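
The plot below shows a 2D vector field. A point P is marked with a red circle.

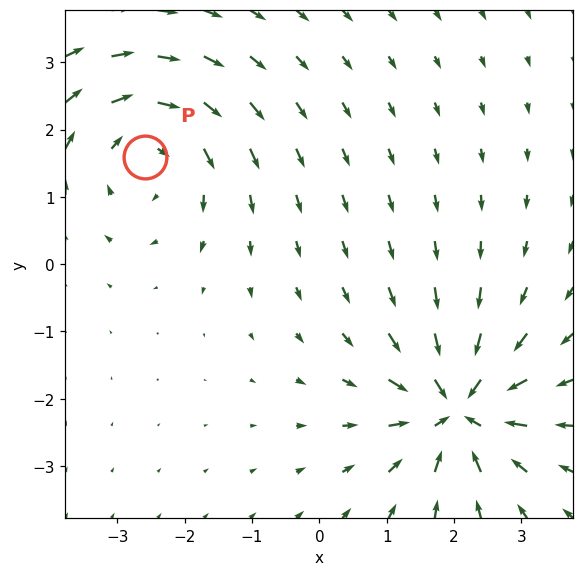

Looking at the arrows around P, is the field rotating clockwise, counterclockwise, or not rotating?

Near P at (-2.6, 1.6) the arrows circulate clockwise. The curl (z-component) there is about -4; negative curl means clockwise rotation.

clockwise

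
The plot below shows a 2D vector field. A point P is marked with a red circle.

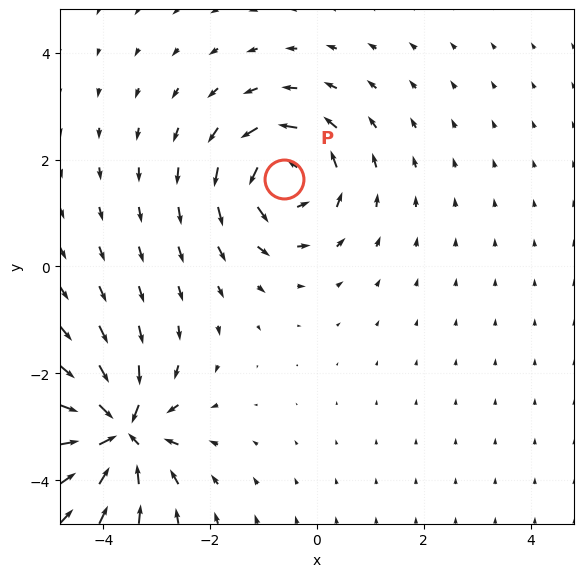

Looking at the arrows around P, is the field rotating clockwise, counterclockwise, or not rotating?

Near P at (-0.6, 1.6) the arrows circulate counterclockwise. The curl (z-component) there is about +5; positive curl means counterclockwise rotation.

counterclockwise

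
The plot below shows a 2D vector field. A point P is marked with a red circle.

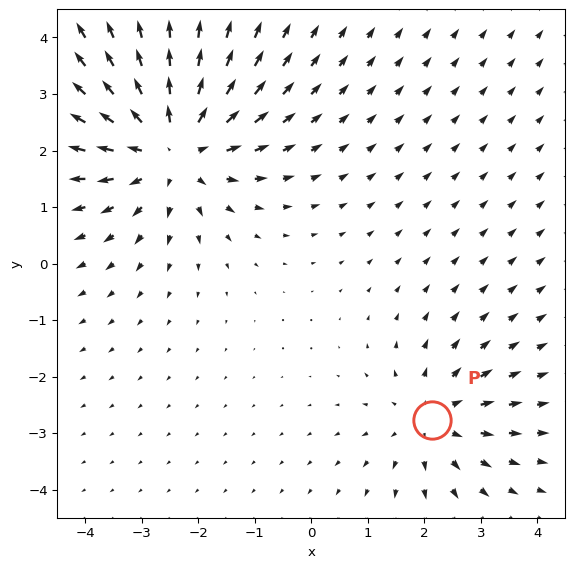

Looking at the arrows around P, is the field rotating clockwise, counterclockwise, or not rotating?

Near P at (2.1, -2.8) the arrows show no circulation. The curl there is ≈0.

not rotating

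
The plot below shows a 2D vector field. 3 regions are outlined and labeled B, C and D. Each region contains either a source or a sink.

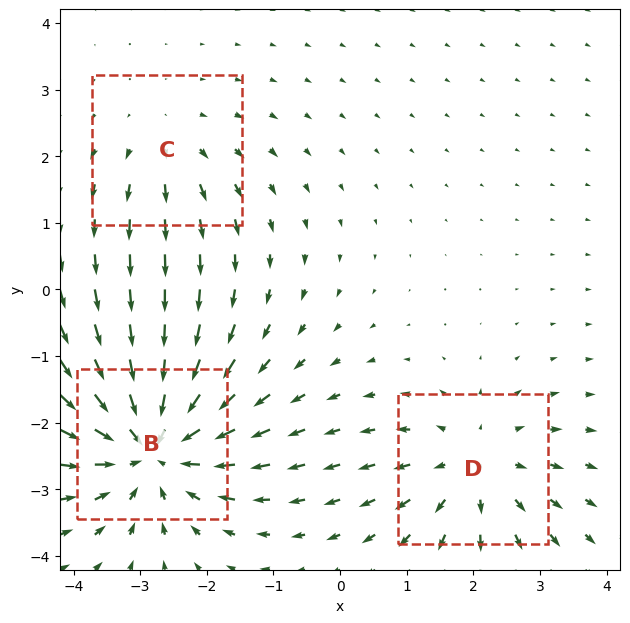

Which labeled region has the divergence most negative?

Divergence at each region's feature centre — B: about -5, C: about +2, D: about +3. Region B is most negative.

B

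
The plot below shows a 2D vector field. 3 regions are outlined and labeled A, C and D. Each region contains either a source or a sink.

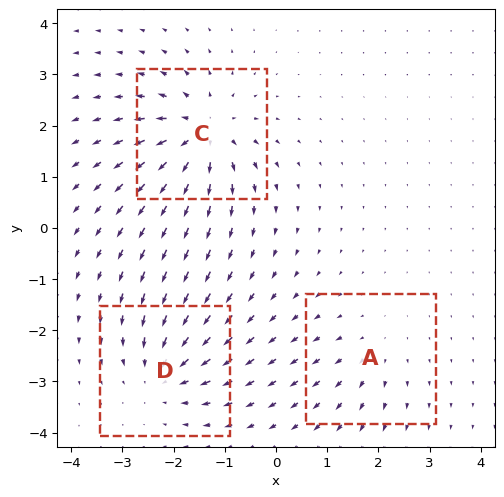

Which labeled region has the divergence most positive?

C

Divergence at each region's feature centre — A: about +2, C: about +6, D: about -4. Region C is most positive.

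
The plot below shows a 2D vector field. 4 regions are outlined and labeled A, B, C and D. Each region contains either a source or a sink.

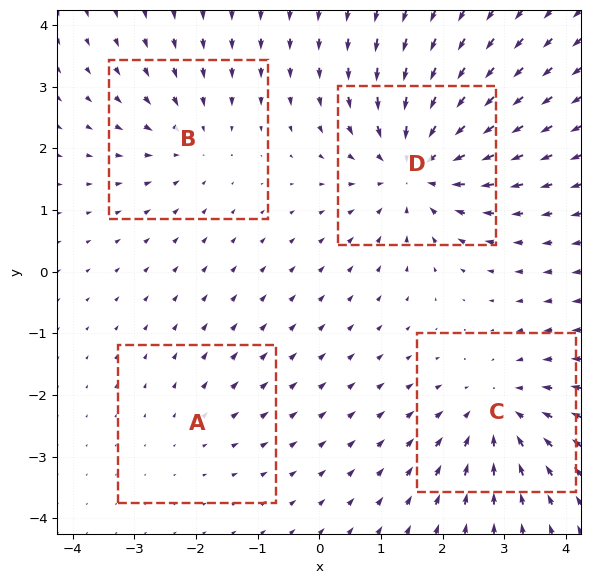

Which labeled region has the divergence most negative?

Divergence at each region's feature centre — A: about +2, B: about -3, C: about -4, D: about -6. Region D is most negative.

D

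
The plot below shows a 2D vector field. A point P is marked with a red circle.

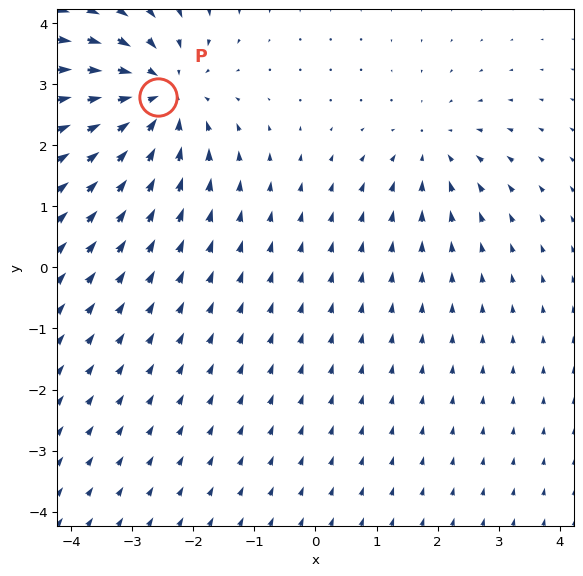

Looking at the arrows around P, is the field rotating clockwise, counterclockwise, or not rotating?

not rotating

Near P at (-2.6, 2.8) the arrows show no circulation. The curl there is ≈0.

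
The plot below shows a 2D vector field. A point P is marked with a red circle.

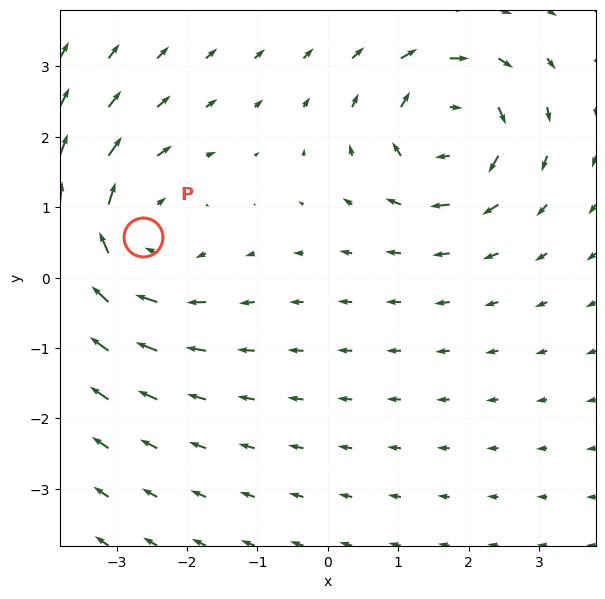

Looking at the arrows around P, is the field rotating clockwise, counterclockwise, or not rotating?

Near P at (-2.6, 0.6) the arrows circulate clockwise. The curl (z-component) there is about -4; negative curl means clockwise rotation.

clockwise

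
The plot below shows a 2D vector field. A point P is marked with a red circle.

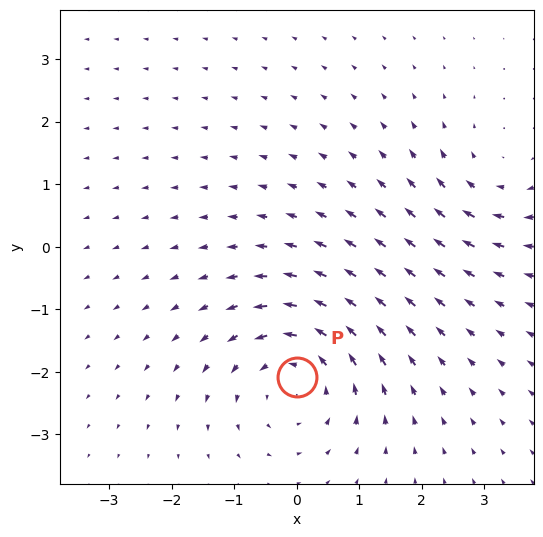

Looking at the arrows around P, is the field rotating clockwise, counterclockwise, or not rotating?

Near P at (0.0, -2.1) the arrows circulate counterclockwise. The curl (z-component) there is about +4; positive curl means counterclockwise rotation.

counterclockwise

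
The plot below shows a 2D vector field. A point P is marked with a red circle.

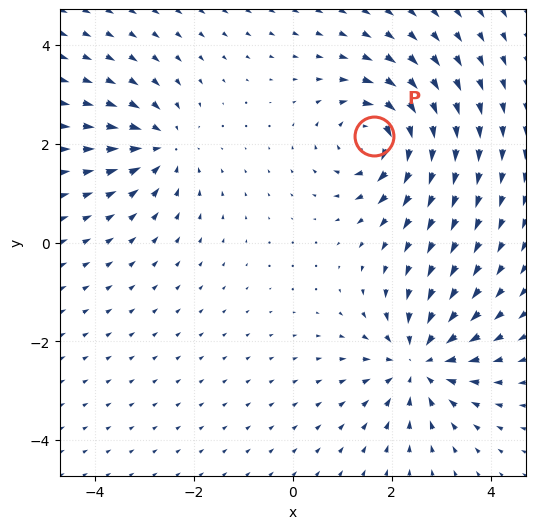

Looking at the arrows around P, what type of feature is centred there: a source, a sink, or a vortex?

At P (1.6, 2.2) the arrows circulate clockwise. Divergence ≈0, curl about -5 — near-zero divergence with nonzero curl is a vortex.

vortex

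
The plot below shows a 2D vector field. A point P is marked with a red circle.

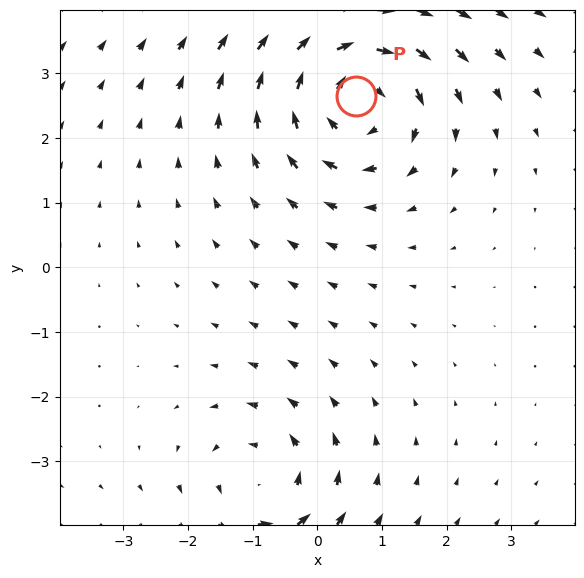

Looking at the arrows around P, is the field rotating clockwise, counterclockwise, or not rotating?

clockwise

Near P at (0.6, 2.6) the arrows circulate clockwise. The curl (z-component) there is about -4; negative curl means clockwise rotation.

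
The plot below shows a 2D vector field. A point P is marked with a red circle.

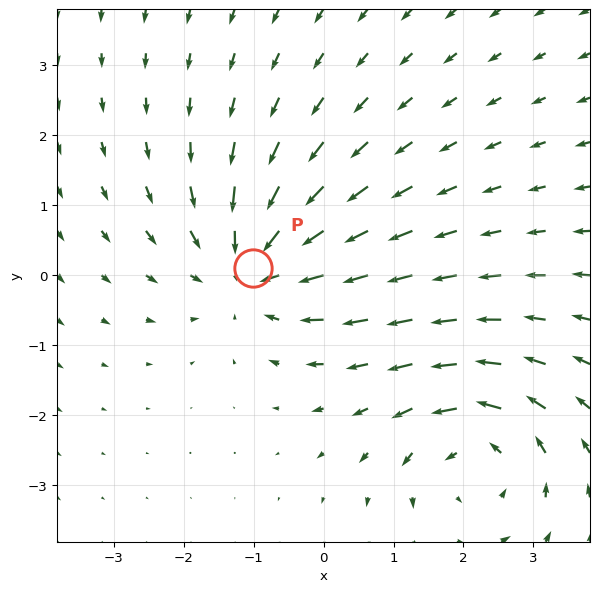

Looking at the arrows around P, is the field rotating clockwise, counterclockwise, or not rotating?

not rotating

Near P at (-1.0, 0.1) the arrows show no circulation. The curl there is ≈0.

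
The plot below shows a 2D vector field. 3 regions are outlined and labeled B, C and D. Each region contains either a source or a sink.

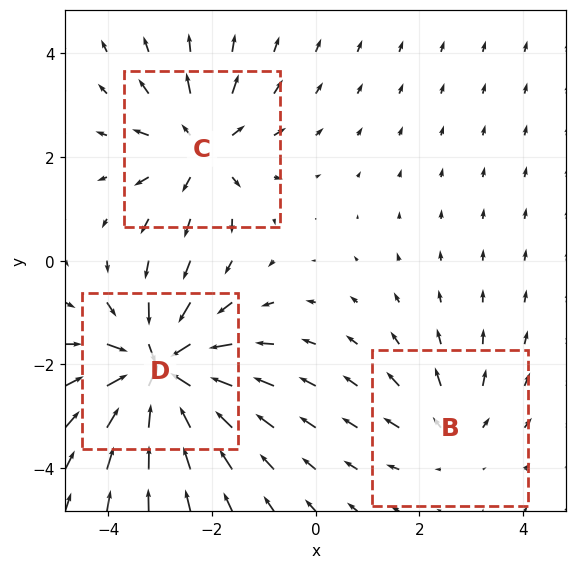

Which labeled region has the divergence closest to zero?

Divergence at each region's feature centre — B: about +2, C: about +4, D: about -6. Region B is closest to zero.

B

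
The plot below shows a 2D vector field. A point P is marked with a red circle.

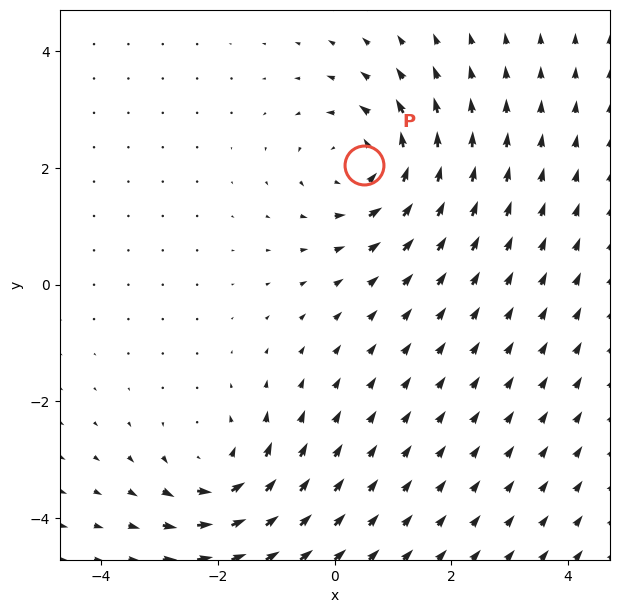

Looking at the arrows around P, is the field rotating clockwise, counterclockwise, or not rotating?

Near P at (0.5, 2.1) the arrows circulate counterclockwise. The curl (z-component) there is about +5; positive curl means counterclockwise rotation.

counterclockwise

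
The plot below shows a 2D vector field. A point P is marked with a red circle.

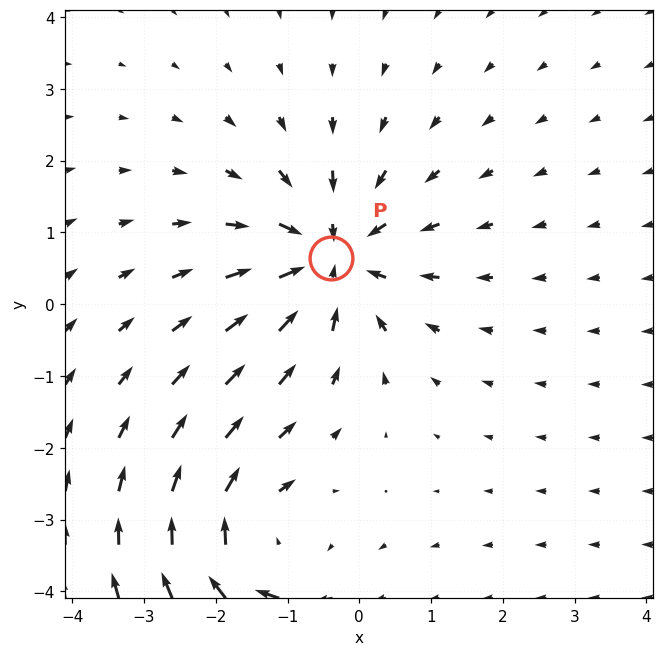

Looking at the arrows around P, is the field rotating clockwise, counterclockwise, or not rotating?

Near P at (-0.4, 0.6) the arrows show no circulation. The curl there is ≈0.

not rotating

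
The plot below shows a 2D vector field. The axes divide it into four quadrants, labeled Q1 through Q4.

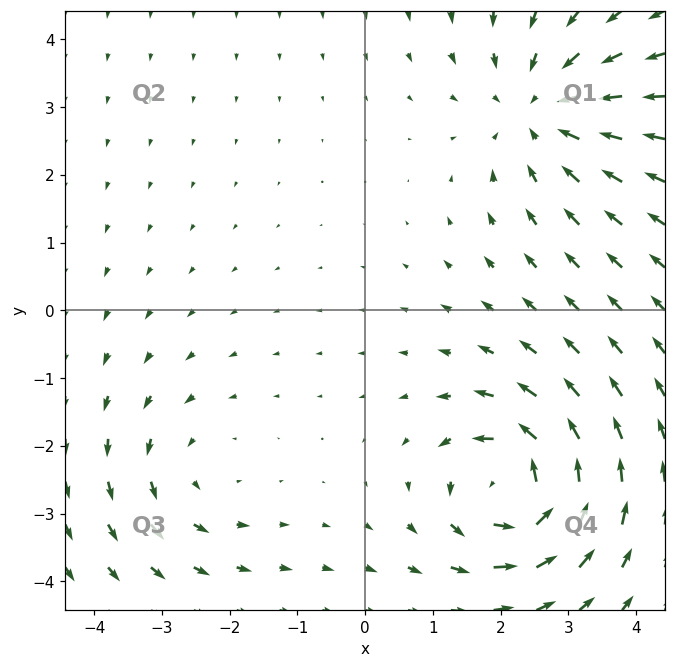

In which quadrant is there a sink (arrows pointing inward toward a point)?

The sink sits at approximately (2.6, 3.0), which lies in quadrant Q1. The divergence there is about -4, negative as expected for a sink.

Q1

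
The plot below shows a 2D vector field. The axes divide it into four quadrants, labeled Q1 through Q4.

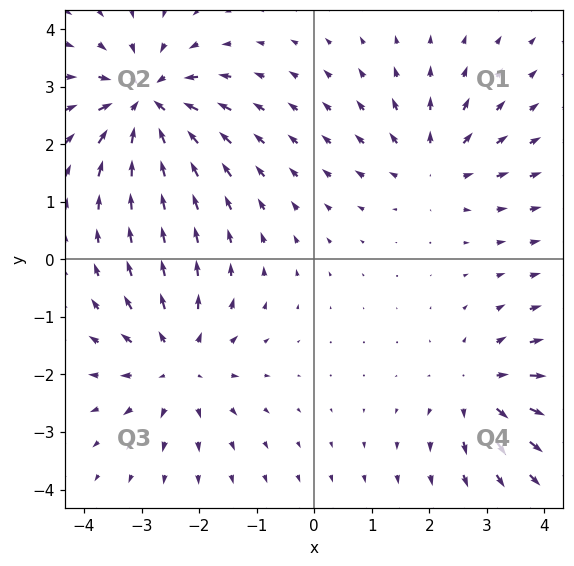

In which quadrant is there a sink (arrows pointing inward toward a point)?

The sink sits at approximately (-2.9, 2.7), which lies in quadrant Q2. The divergence there is about -6, negative as expected for a sink.

Q2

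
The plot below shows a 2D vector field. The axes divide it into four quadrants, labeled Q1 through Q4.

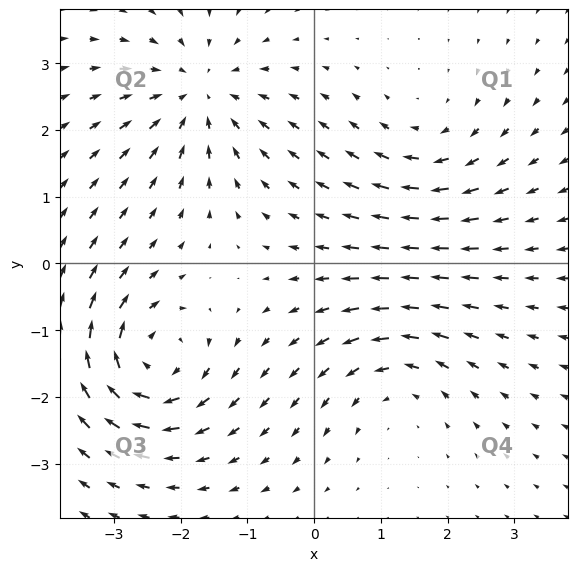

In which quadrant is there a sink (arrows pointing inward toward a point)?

The sink sits at approximately (-1.7, 2.5), which lies in quadrant Q2. The divergence there is about -4, negative as expected for a sink.

Q2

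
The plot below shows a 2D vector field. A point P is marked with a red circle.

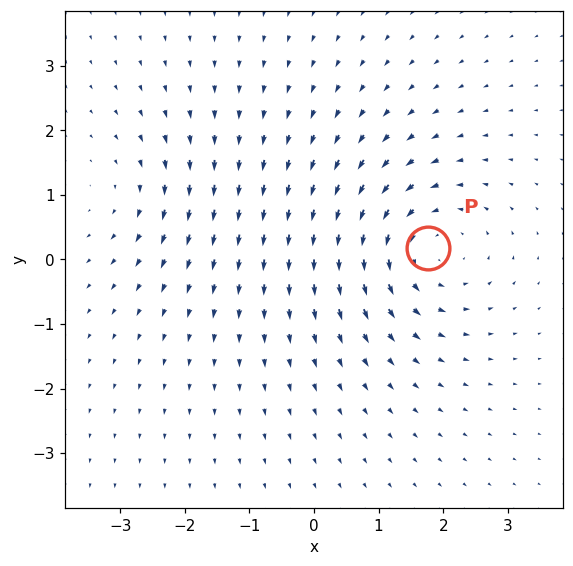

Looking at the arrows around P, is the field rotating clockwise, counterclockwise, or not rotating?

counterclockwise

Near P at (1.8, 0.2) the arrows circulate counterclockwise. The curl (z-component) there is about +4; positive curl means counterclockwise rotation.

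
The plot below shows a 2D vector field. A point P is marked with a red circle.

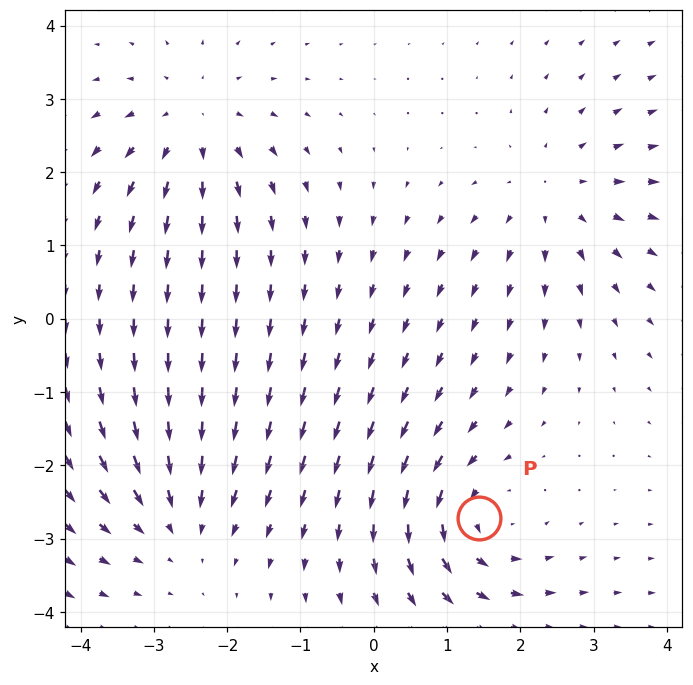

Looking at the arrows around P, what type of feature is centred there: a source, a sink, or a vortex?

At P (1.4, -2.7) the arrows circulate counterclockwise. Divergence ≈0, curl about +6 — near-zero divergence with nonzero curl is a vortex.

vortex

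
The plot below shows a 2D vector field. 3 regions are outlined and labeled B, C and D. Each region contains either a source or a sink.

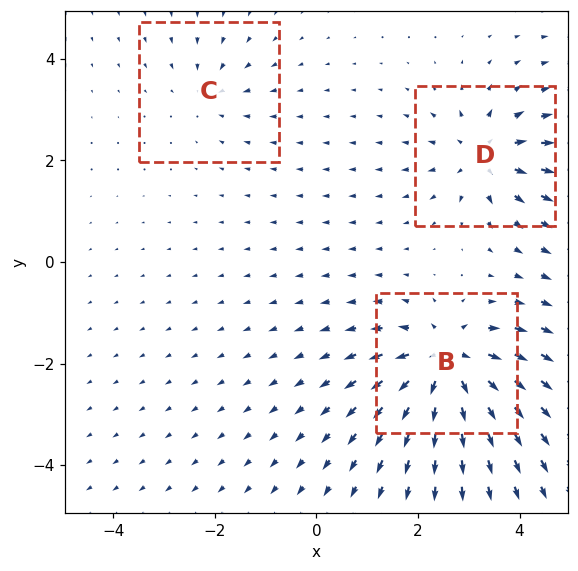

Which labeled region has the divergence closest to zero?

C

Divergence at each region's feature centre — B: about +6, C: about -2, D: about +4. Region C is closest to zero.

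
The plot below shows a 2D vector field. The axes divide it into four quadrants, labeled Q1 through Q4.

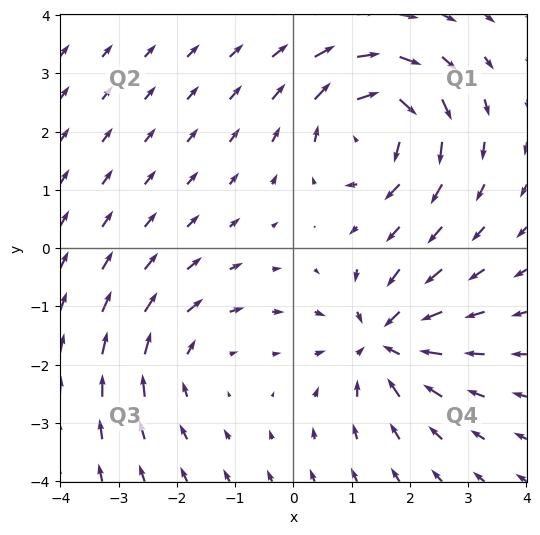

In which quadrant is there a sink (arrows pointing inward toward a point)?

The sink sits at approximately (1.6, -1.6), which lies in quadrant Q4. The divergence there is about -6, negative as expected for a sink.

Q4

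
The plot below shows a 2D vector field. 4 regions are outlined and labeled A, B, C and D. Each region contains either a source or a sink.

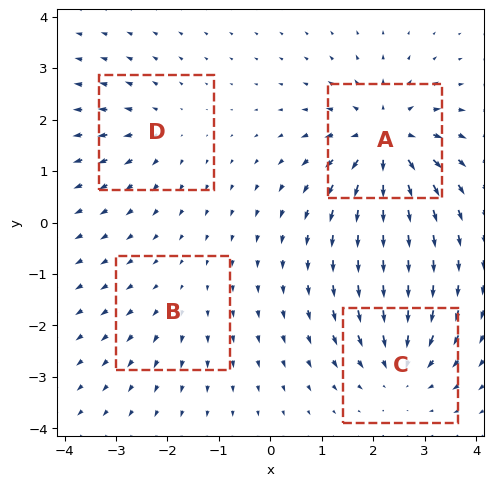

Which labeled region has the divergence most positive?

Divergence at each region's feature centre — A: about +8, B: about +2, C: about -5, D: about +4. Region A is most positive.

A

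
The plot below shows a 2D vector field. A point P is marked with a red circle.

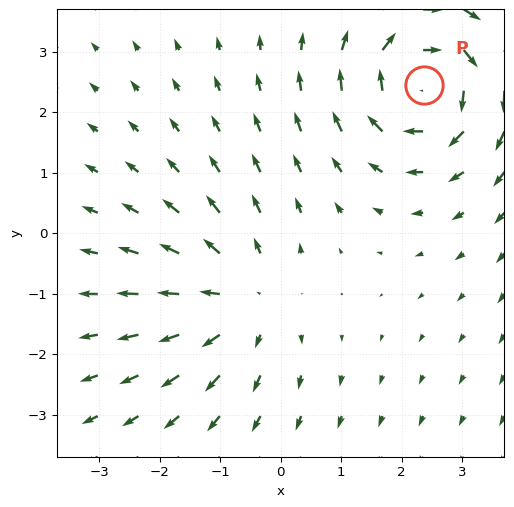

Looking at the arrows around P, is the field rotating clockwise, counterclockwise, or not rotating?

clockwise

Near P at (2.4, 2.4) the arrows circulate clockwise. The curl (z-component) there is about -5; negative curl means clockwise rotation.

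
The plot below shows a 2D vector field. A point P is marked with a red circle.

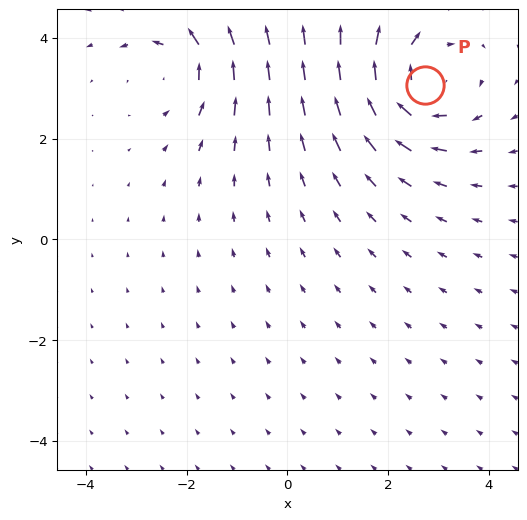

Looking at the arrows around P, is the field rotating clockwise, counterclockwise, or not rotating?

clockwise

Near P at (2.7, 3.1) the arrows circulate clockwise. The curl (z-component) there is about -4; negative curl means clockwise rotation.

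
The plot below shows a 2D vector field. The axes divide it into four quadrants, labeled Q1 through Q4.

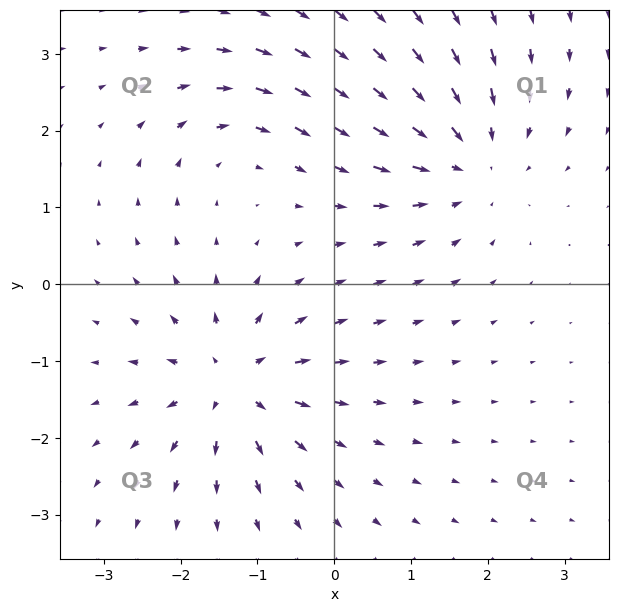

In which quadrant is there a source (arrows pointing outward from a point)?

Q3

The source sits at approximately (-1.3, -1.3), which lies in quadrant Q3. The divergence there is about +5, positive as expected for a source.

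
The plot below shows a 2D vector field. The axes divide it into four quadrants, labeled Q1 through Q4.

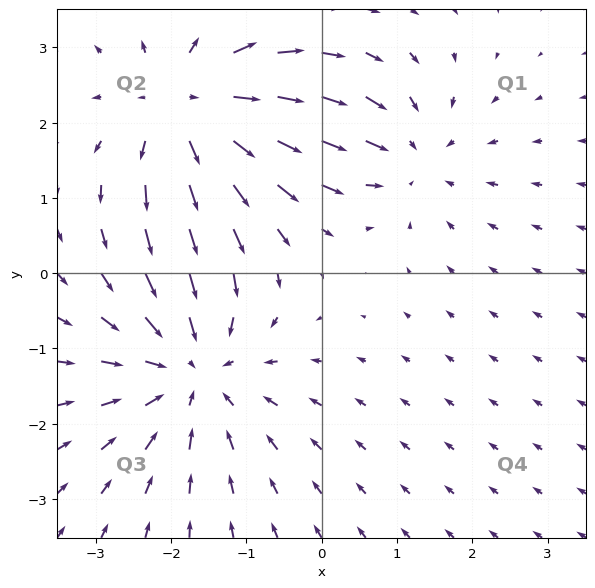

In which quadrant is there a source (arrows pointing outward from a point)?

Q2

The source sits at approximately (-1.7, 2.2), which lies in quadrant Q2. The divergence there is about +4, positive as expected for a source.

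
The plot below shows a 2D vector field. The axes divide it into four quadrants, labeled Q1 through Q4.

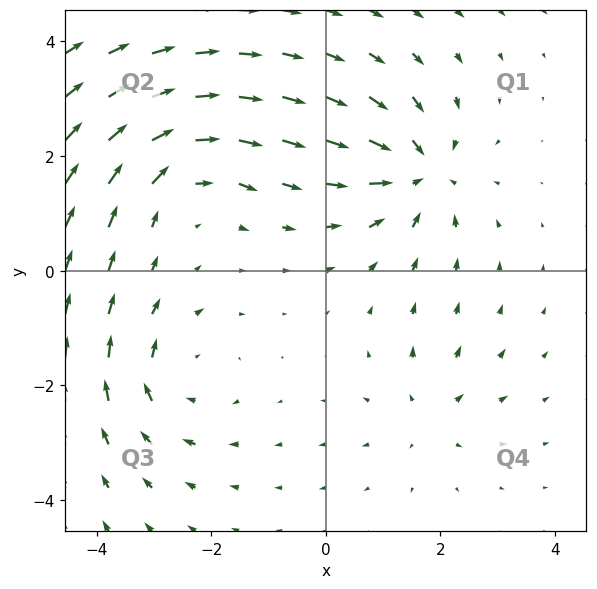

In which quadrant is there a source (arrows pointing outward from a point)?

Q4

The source sits at approximately (1.8, -2.5), which lies in quadrant Q4. The divergence there is about +3, positive as expected for a source.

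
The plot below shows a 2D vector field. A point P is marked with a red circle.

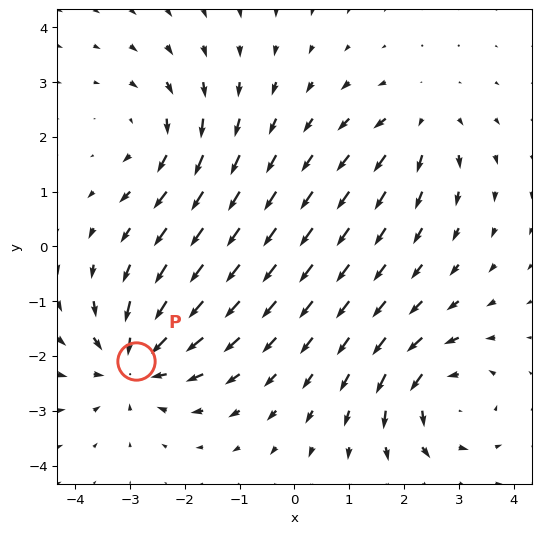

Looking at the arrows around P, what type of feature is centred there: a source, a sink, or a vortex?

sink

At P (-2.9, -2.1) the arrows converge inward. Divergence about -5, curl ≈0 — negative divergence with near-zero curl is a sink.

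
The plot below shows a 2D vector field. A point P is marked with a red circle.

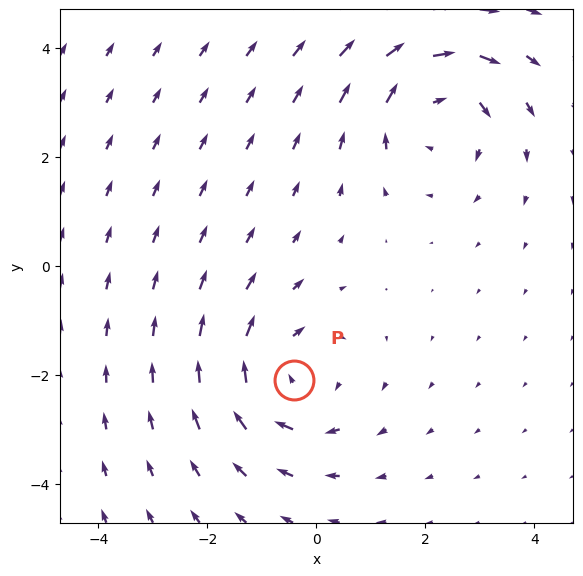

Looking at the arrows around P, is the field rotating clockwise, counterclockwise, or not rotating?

Near P at (-0.4, -2.1) the arrows circulate clockwise. The curl (z-component) there is about -4; negative curl means clockwise rotation.

clockwise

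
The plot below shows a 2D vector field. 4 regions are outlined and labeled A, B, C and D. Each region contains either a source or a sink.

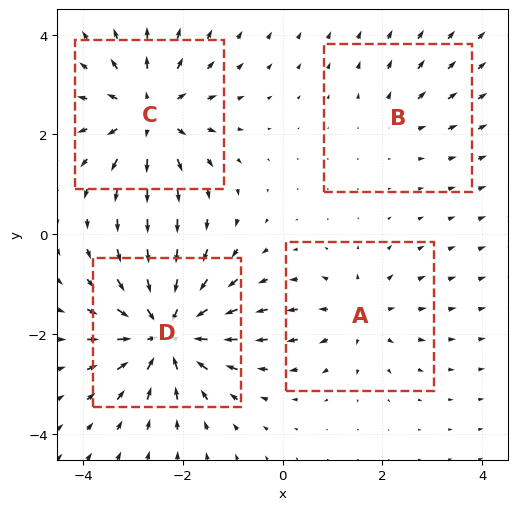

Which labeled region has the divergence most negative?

Divergence at each region's feature centre — A: about +4, B: about +2, C: about +6, D: about -8. Region D is most negative.

D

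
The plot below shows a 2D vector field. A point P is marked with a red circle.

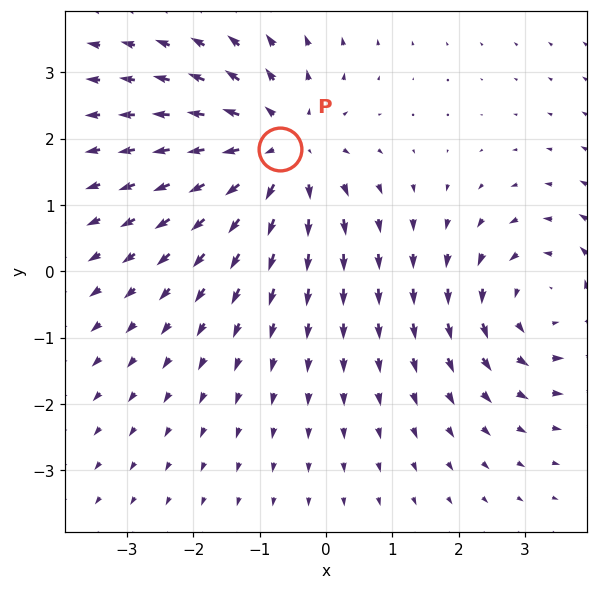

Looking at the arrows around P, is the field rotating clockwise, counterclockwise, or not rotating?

Near P at (-0.7, 1.8) the arrows show no circulation. The curl there is ≈0.

not rotating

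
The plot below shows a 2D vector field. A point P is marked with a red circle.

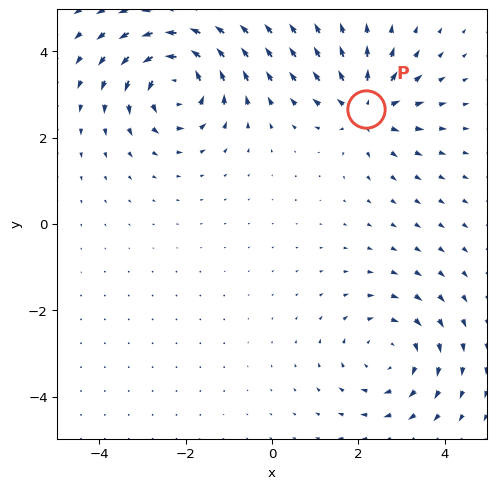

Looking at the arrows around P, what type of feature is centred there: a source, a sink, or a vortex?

At P (2.2, 2.7) the arrows spread outward. Divergence about +4, curl ≈0 — positive divergence with near-zero curl is a source.

source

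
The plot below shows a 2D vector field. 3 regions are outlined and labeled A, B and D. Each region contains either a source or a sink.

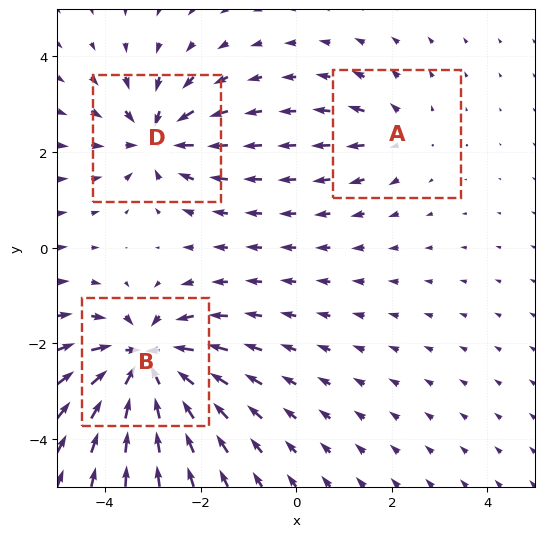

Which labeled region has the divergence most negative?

Divergence at each region's feature centre — A: about +2, B: about -6, D: about -4. Region B is most negative.

B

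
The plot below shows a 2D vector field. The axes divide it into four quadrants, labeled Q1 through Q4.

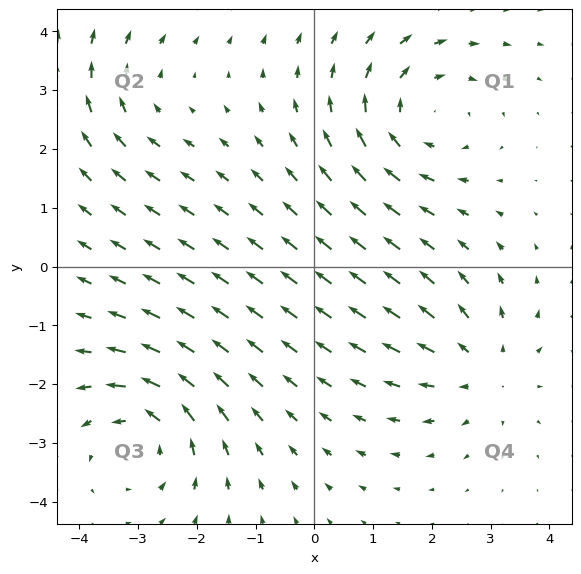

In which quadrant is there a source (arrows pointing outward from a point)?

The source sits at approximately (2.9, -1.7), which lies in quadrant Q4. The divergence there is about +3, positive as expected for a source.

Q4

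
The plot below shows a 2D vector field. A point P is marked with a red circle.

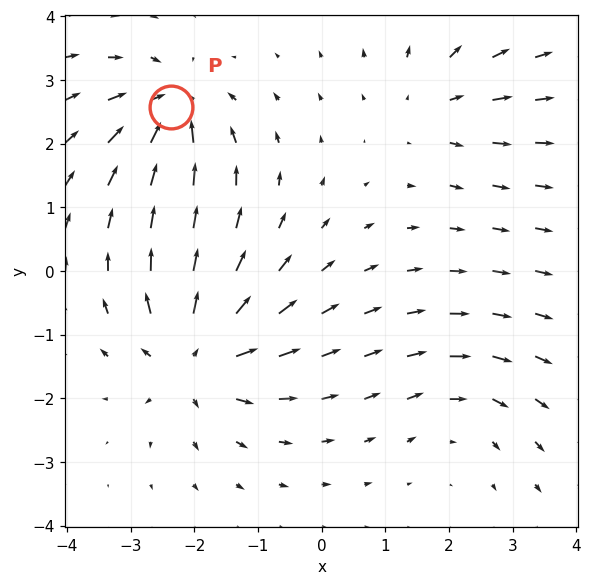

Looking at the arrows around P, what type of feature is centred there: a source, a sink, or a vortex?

sink

At P (-2.4, 2.6) the arrows converge inward. Divergence about -6, curl ≈0 — negative divergence with near-zero curl is a sink.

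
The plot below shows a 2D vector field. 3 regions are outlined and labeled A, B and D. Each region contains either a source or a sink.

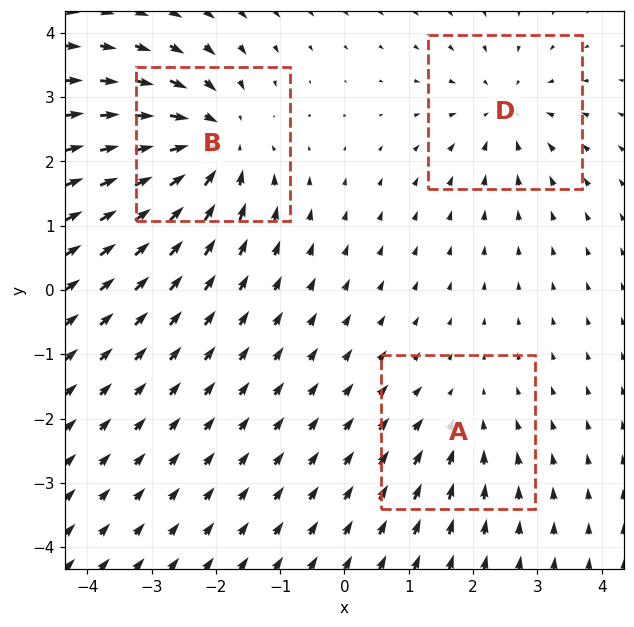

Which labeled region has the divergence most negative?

Divergence at each region's feature centre — A: about -2, B: about -5, D: about -3. Region B is most negative.

B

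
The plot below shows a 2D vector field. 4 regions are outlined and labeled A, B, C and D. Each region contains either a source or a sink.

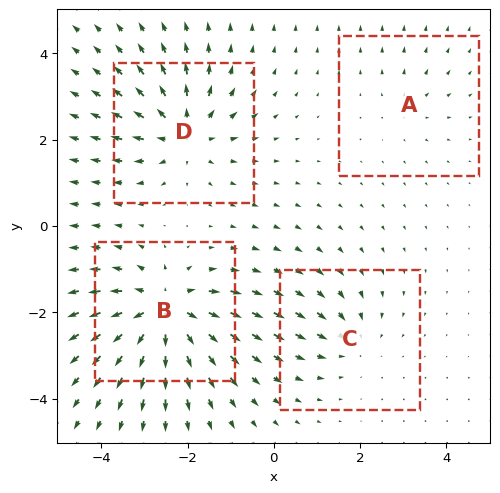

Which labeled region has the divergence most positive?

B

Divergence at each region's feature centre — A: about +2, B: about +7, C: about -3, D: about +6. Region B is most positive.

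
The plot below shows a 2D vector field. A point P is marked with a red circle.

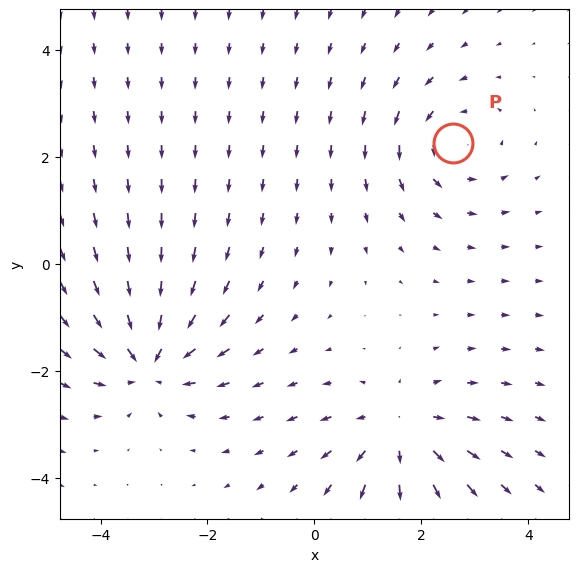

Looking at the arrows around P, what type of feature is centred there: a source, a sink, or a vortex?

At P (2.6, 2.3) the arrows circulate counterclockwise. Divergence ≈0, curl about +3 — near-zero divergence with nonzero curl is a vortex.

vortex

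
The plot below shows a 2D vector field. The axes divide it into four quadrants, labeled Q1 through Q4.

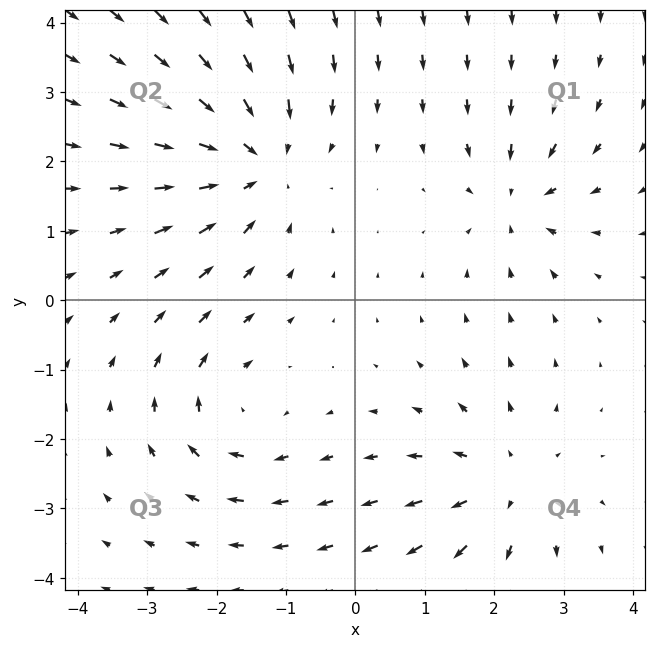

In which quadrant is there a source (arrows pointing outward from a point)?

Q4

The source sits at approximately (2.2, -2.6), which lies in quadrant Q4. The divergence there is about +3, positive as expected for a source.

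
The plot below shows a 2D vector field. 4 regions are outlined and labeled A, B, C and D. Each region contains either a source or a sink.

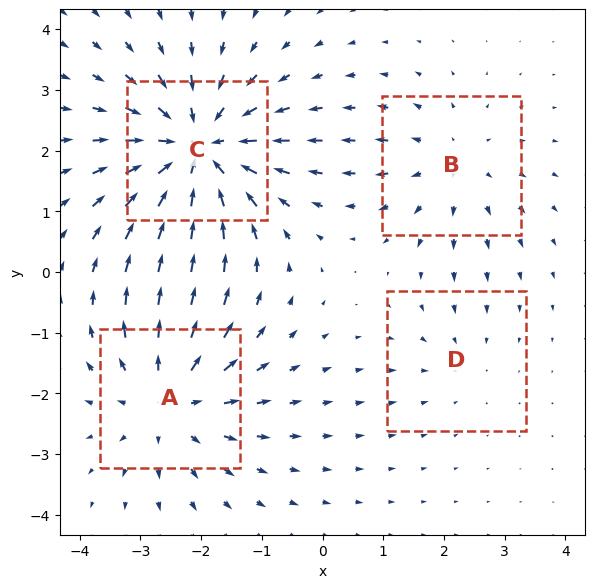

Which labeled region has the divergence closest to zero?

D

Divergence at each region's feature centre — A: about +5, B: about +3, C: about -6, D: about -2. Region D is closest to zero.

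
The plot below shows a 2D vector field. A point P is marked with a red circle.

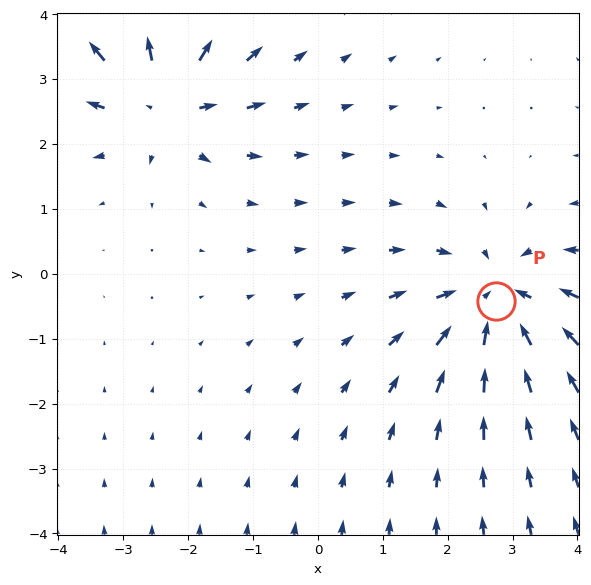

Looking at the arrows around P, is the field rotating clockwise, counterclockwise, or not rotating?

Near P at (2.7, -0.4) the arrows show no circulation. The curl there is ≈0.

not rotating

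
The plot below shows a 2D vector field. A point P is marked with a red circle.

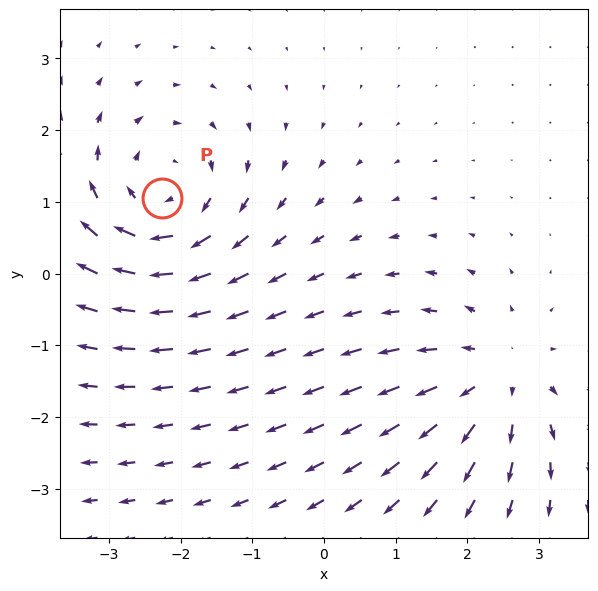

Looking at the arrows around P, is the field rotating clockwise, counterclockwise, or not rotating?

clockwise

Near P at (-2.3, 1.1) the arrows circulate clockwise. The curl (z-component) there is about -5; negative curl means clockwise rotation.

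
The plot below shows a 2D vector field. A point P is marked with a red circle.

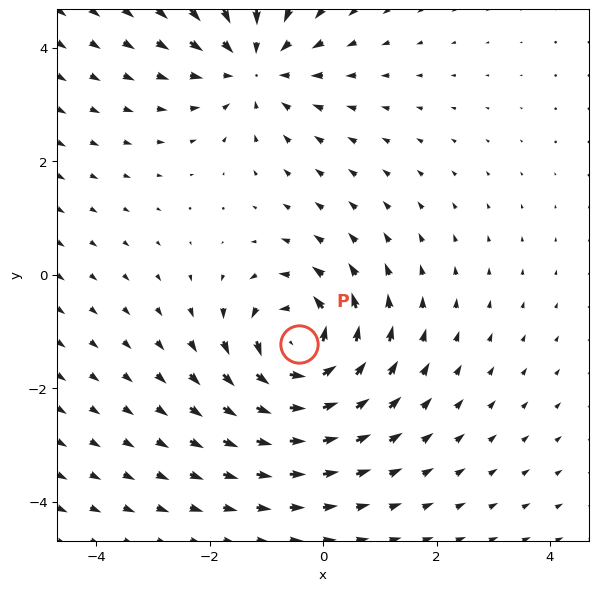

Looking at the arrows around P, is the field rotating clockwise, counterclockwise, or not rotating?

Near P at (-0.4, -1.2) the arrows circulate counterclockwise. The curl (z-component) there is about +5; positive curl means counterclockwise rotation.

counterclockwise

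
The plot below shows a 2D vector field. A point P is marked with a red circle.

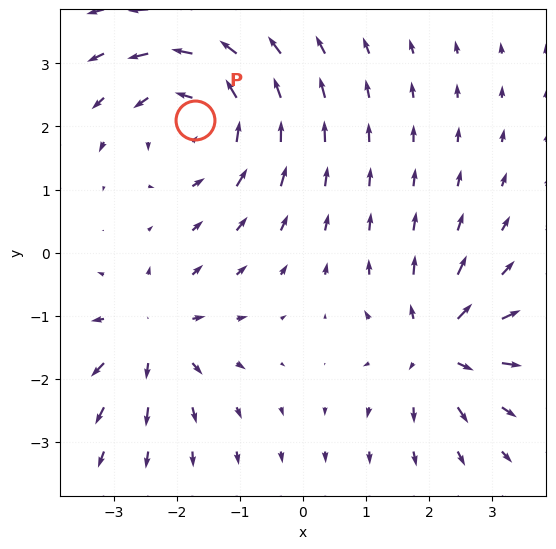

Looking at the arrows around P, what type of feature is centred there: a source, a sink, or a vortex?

vortex

At P (-1.7, 2.1) the arrows circulate counterclockwise. Divergence ≈0, curl about +5 — near-zero divergence with nonzero curl is a vortex.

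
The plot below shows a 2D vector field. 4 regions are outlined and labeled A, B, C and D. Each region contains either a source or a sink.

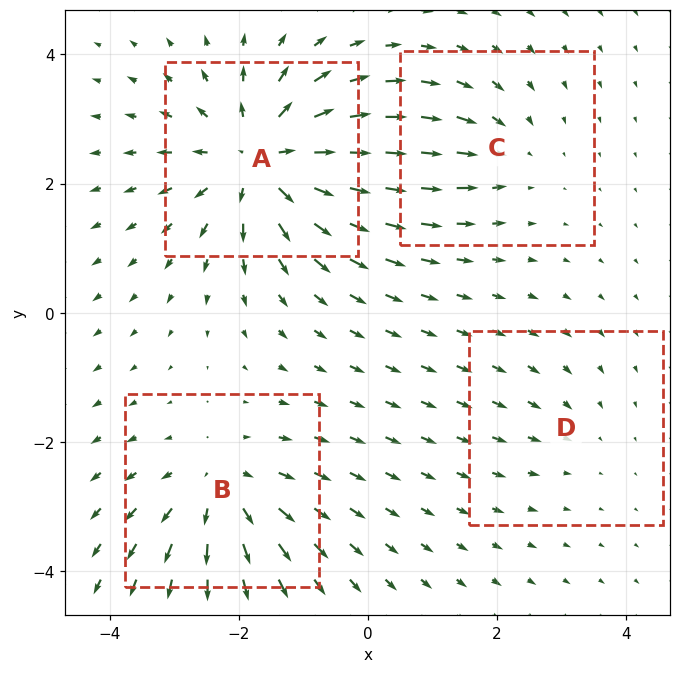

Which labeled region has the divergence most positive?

Divergence at each region's feature centre — A: about +7, B: about +5, C: about -3, D: about -2. Region A is most positive.

A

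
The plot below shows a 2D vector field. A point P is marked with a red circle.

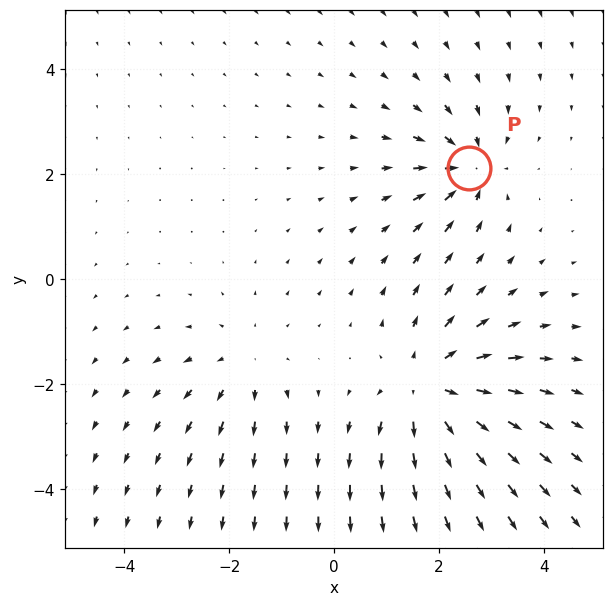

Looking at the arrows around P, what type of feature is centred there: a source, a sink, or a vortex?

sink

At P (2.6, 2.1) the arrows converge inward. Divergence about -4, curl ≈0 — negative divergence with near-zero curl is a sink.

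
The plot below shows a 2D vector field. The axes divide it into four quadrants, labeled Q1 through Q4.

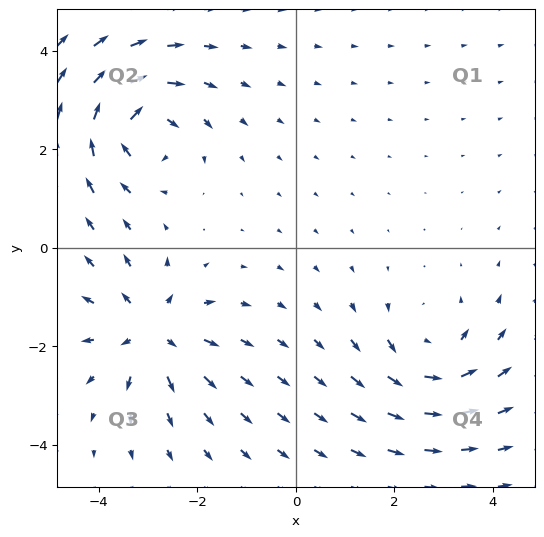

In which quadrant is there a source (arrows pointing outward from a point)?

Q3

The source sits at approximately (-2.9, -1.7), which lies in quadrant Q3. The divergence there is about +5, positive as expected for a source.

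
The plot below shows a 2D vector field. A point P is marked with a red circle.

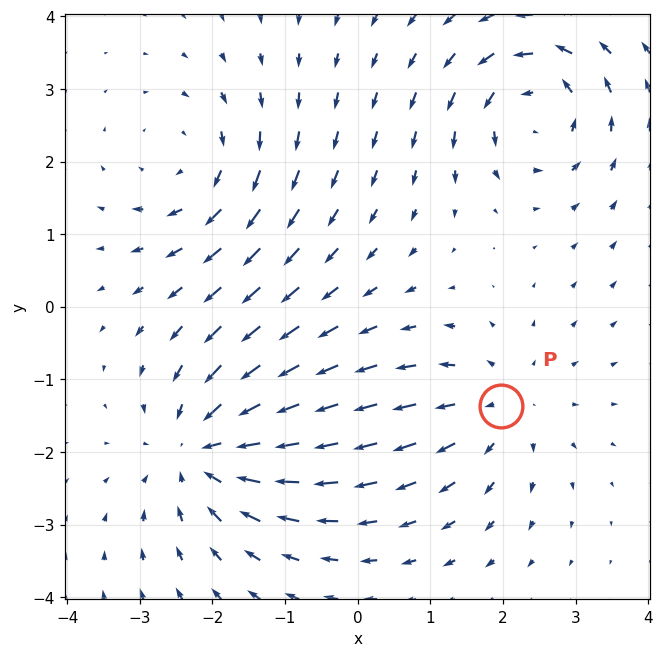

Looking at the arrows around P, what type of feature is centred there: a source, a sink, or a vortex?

At P (2.0, -1.4) the arrows spread outward. Divergence about +3, curl ≈0 — positive divergence with near-zero curl is a source.

source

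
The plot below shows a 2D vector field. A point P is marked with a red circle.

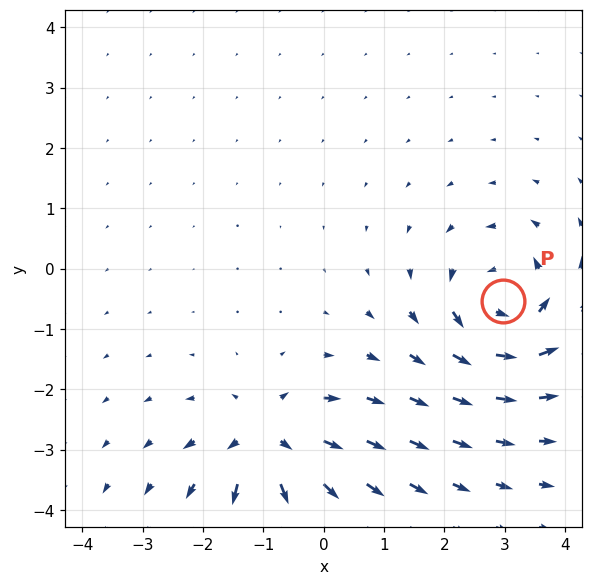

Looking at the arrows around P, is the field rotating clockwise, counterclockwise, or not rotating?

counterclockwise

Near P at (3.0, -0.5) the arrows circulate counterclockwise. The curl (z-component) there is about +6; positive curl means counterclockwise rotation.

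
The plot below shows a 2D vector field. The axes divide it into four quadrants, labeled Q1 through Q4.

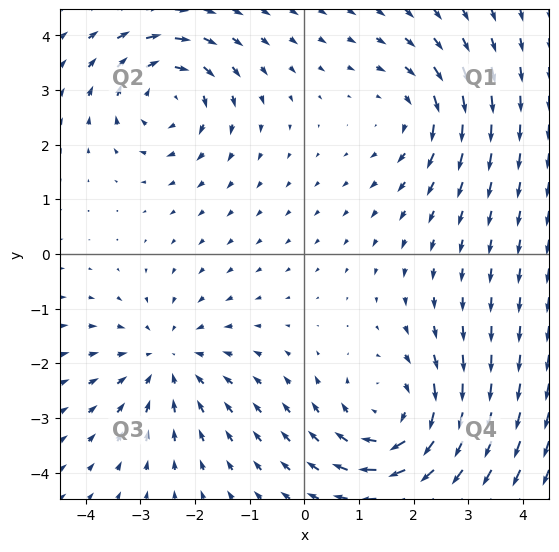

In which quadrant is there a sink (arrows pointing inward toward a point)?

The sink sits at approximately (-2.5, -1.9), which lies in quadrant Q3. The divergence there is about -2, negative as expected for a sink.

Q3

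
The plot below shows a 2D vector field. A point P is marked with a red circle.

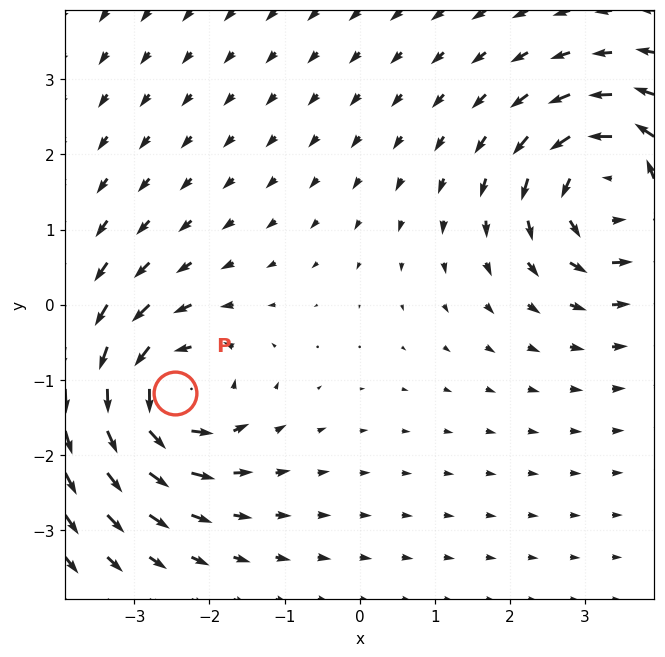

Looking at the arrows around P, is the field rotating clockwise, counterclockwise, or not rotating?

Near P at (-2.5, -1.2) the arrows circulate counterclockwise. The curl (z-component) there is about +5; positive curl means counterclockwise rotation.

counterclockwise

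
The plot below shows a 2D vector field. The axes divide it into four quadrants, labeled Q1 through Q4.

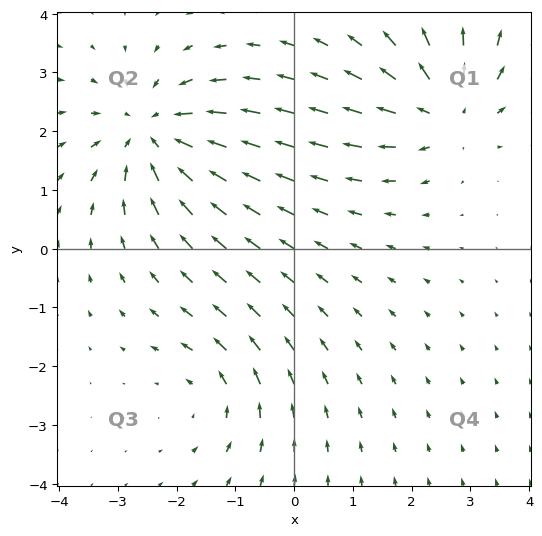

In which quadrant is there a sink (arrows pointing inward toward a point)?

The sink sits at approximately (-2.4, 1.9), which lies in quadrant Q2. The divergence there is about -4, negative as expected for a sink.

Q2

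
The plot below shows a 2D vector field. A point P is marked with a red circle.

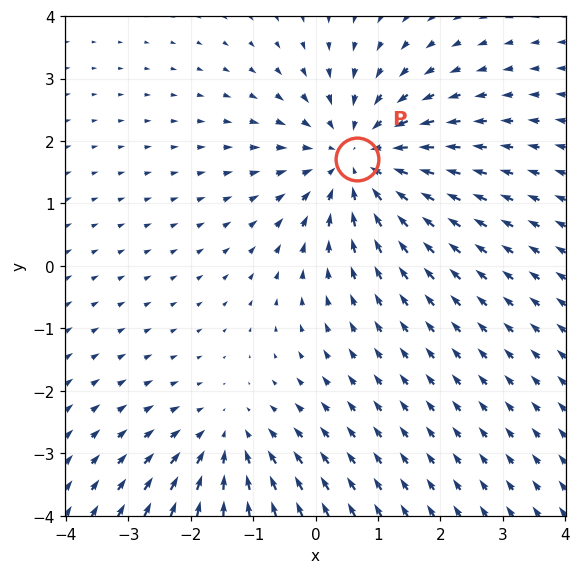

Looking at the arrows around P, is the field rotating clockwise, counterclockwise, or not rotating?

Near P at (0.7, 1.7) the arrows show no circulation. The curl there is ≈0.

not rotating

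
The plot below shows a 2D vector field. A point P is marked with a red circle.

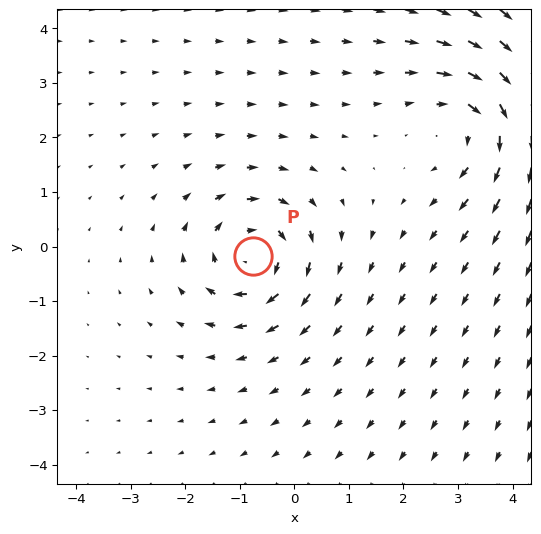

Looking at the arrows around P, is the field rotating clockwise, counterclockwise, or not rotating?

Near P at (-0.8, -0.2) the arrows circulate clockwise. The curl (z-component) there is about -4; negative curl means clockwise rotation.

clockwise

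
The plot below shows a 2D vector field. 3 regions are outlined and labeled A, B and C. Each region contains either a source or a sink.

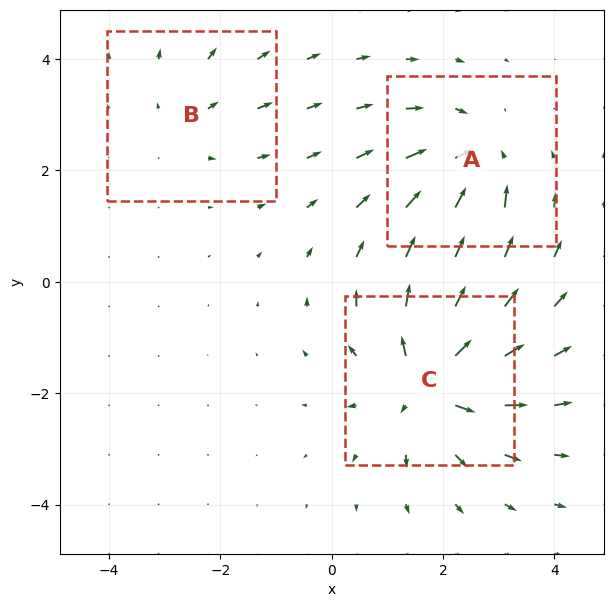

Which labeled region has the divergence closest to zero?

B

Divergence at each region's feature centre — A: about -4, B: about +2, C: about +5. Region B is closest to zero.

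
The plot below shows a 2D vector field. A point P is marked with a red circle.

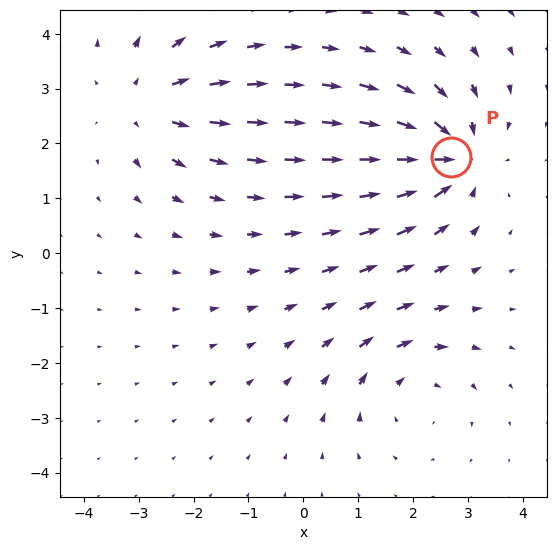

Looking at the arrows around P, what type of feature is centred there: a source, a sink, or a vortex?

sink

At P (2.7, 1.7) the arrows converge inward. Divergence about -7, curl ≈0 — negative divergence with near-zero curl is a sink.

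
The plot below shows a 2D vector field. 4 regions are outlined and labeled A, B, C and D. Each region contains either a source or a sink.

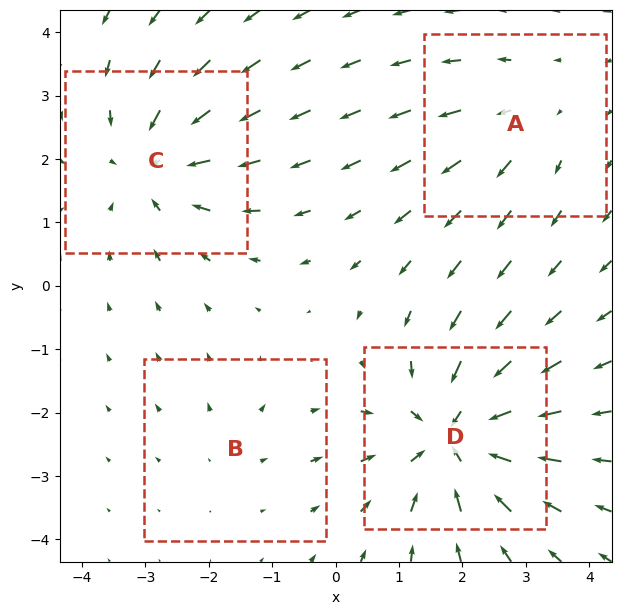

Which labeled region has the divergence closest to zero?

Divergence at each region's feature centre — A: about +3, B: about +2, C: about -5, D: about -7. Region B is closest to zero.

B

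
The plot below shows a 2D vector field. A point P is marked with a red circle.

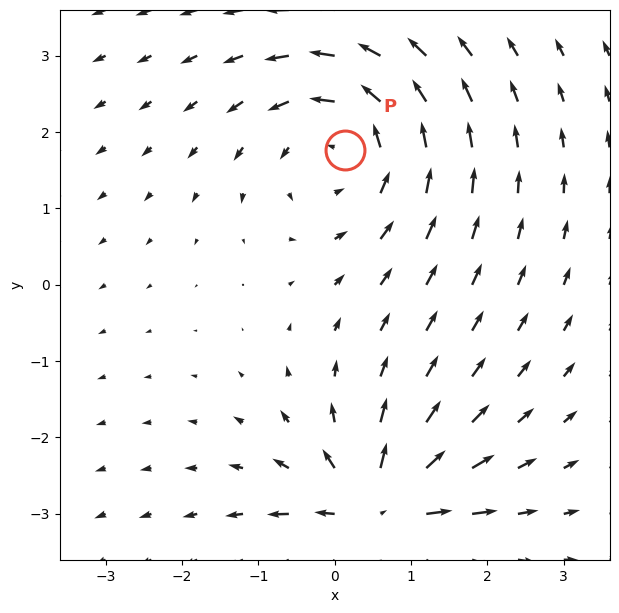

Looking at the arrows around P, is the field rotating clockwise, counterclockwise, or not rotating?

counterclockwise

Near P at (0.1, 1.8) the arrows circulate counterclockwise. The curl (z-component) there is about +4; positive curl means counterclockwise rotation.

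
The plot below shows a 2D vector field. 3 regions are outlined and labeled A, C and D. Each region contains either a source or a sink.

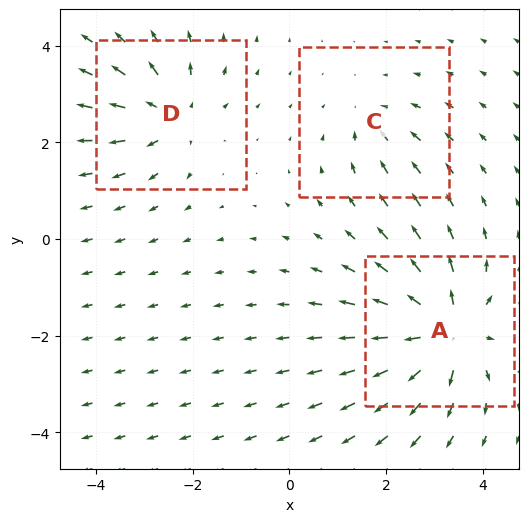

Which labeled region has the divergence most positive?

Divergence at each region's feature centre — A: about +6, C: about -2, D: about +4. Region A is most positive.

A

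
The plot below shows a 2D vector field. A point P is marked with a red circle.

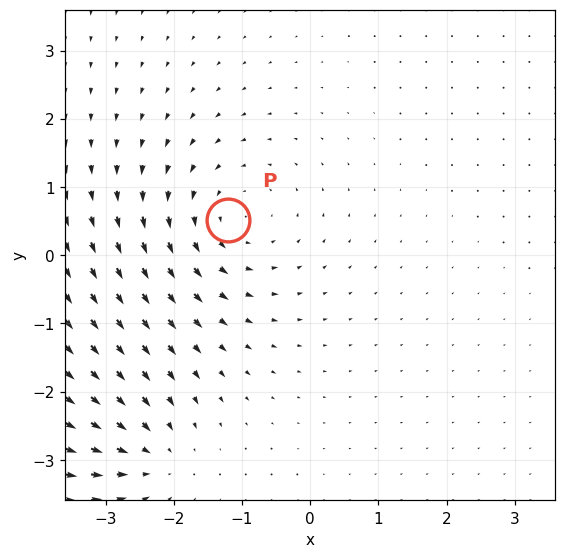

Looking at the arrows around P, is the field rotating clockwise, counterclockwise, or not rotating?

Near P at (-1.2, 0.5) the arrows circulate counterclockwise. The curl (z-component) there is about +4; positive curl means counterclockwise rotation.

counterclockwise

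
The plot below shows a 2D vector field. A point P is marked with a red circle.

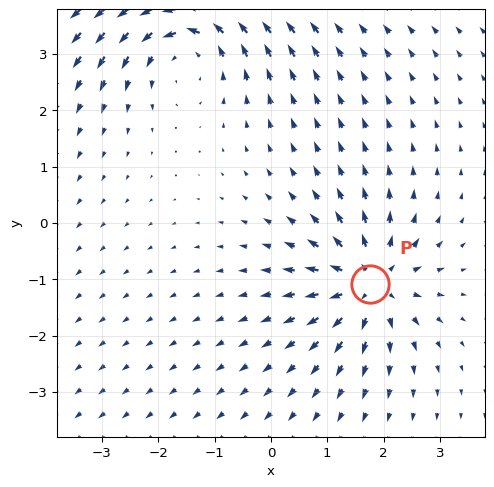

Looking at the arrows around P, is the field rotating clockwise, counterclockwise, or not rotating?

not rotating

Near P at (1.8, -1.1) the arrows show no circulation. The curl there is ≈0.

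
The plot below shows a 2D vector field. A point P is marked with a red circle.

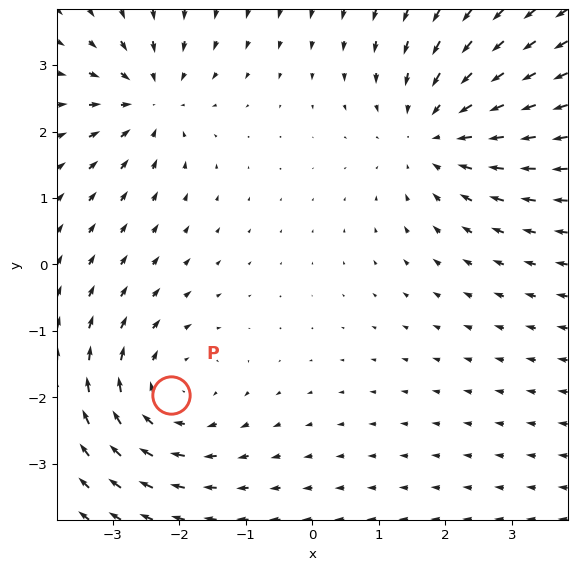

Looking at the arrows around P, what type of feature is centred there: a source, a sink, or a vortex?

At P (-2.1, -2.0) the arrows circulate clockwise. Divergence ≈0, curl about -3 — near-zero divergence with nonzero curl is a vortex.

vortex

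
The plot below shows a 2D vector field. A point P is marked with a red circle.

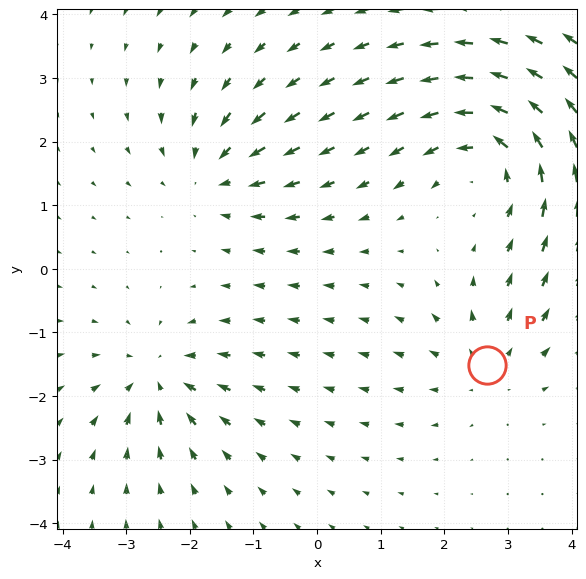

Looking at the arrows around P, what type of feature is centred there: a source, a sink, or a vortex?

At P (2.7, -1.5) the arrows spread outward. Divergence about +3, curl ≈0 — positive divergence with near-zero curl is a source.

source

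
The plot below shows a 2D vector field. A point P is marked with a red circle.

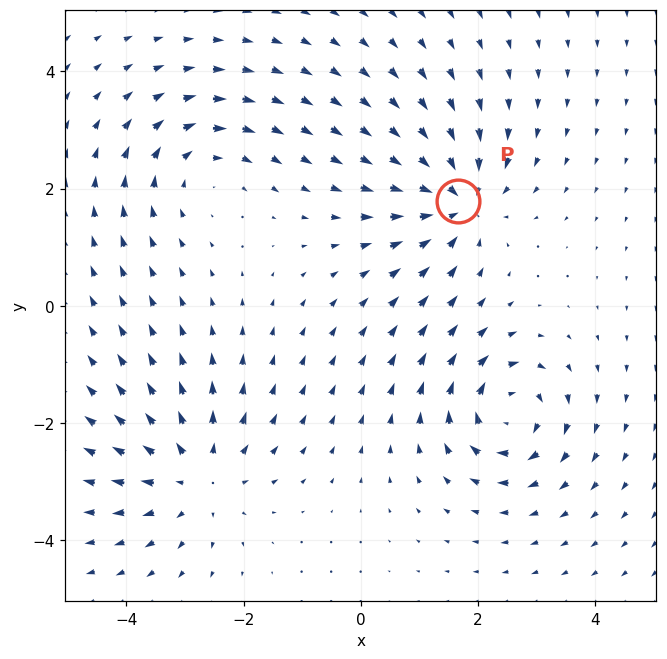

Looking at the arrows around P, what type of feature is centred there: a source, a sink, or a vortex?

sink

At P (1.7, 1.8) the arrows converge inward. Divergence about -5, curl ≈0 — negative divergence with near-zero curl is a sink.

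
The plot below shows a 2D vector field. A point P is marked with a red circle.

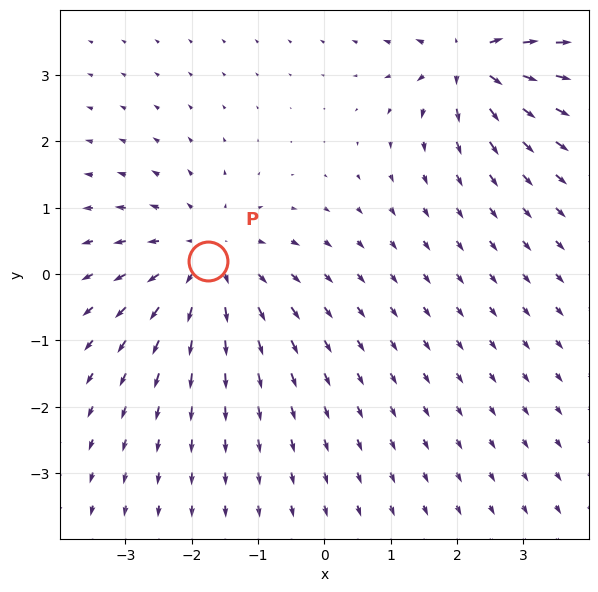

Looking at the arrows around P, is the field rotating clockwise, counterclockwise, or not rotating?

Near P at (-1.8, 0.2) the arrows show no circulation. The curl there is ≈0.

not rotating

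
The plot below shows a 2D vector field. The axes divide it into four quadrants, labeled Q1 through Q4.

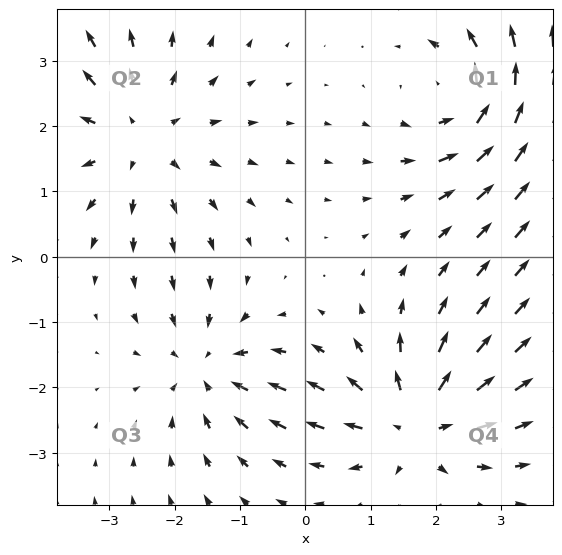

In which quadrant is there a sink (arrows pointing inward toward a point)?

The sink sits at approximately (-1.5, -1.7), which lies in quadrant Q3. The divergence there is about -4, negative as expected for a sink.

Q3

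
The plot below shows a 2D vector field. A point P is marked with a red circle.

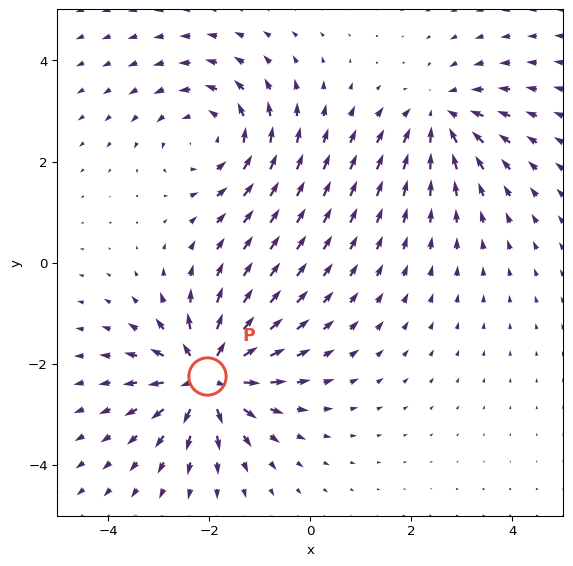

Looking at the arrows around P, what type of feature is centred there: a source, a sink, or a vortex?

At P (-2.0, -2.3) the arrows spread outward. Divergence about +7, curl ≈0 — positive divergence with near-zero curl is a source.

source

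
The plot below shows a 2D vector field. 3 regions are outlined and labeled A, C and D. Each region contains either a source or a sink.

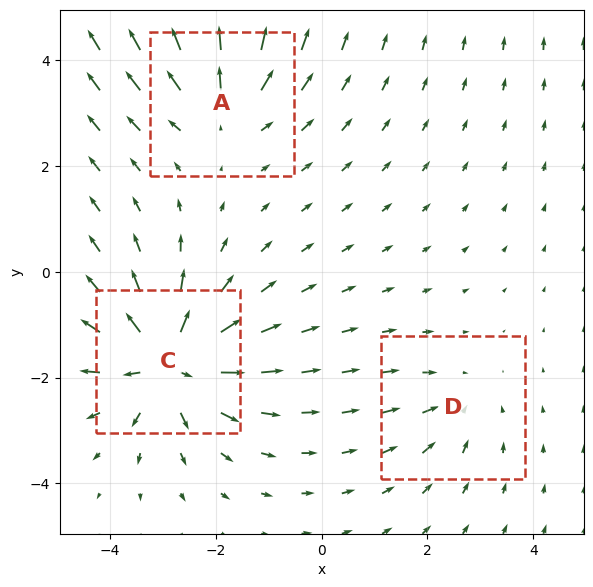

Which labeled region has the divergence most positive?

Divergence at each region's feature centre — A: about +3, C: about +6, D: about -2. Region C is most positive.

C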